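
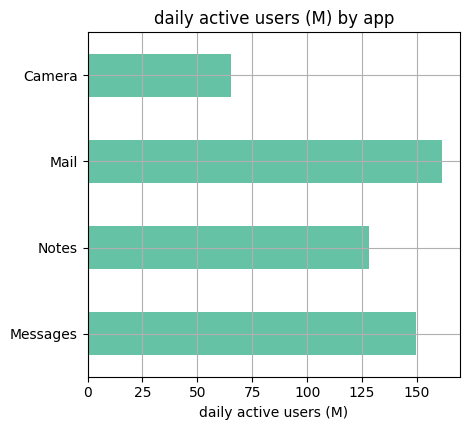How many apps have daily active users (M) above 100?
3

Above 100: Messages, Notes, Mail.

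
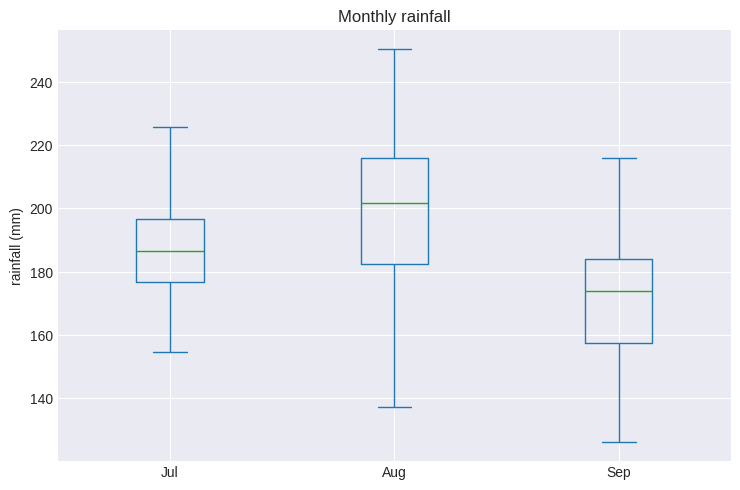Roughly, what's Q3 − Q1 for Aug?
Q3 ≈ 215, Q1 ≈ 185; IQR ≈ 30.

≈ 30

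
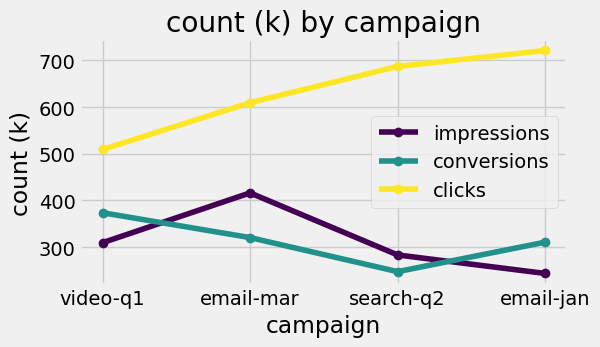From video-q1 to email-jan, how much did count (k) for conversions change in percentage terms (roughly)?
≈ -14.3%

video-q1 ≈ 350, email-jan ≈ 300; (300 − 350) / 350 ≈ -14.3%.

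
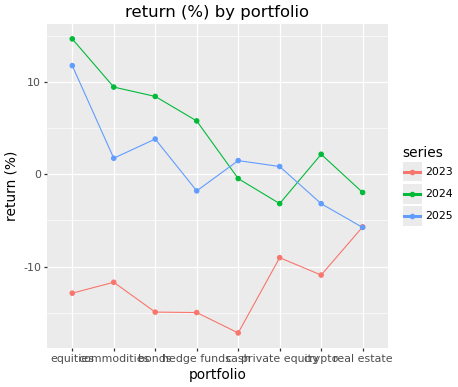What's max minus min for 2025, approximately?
≈ 15

Max equities ≈ 10, min real estate ≈ -5; range ≈ 15.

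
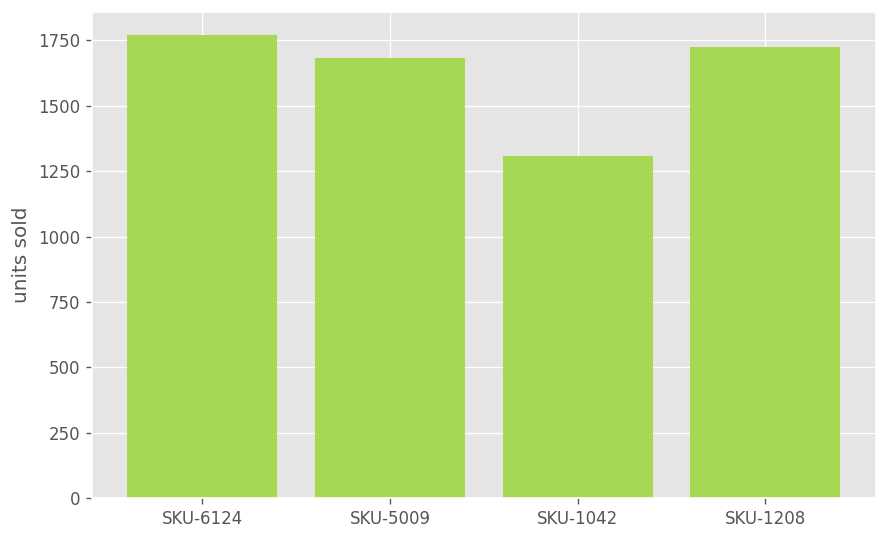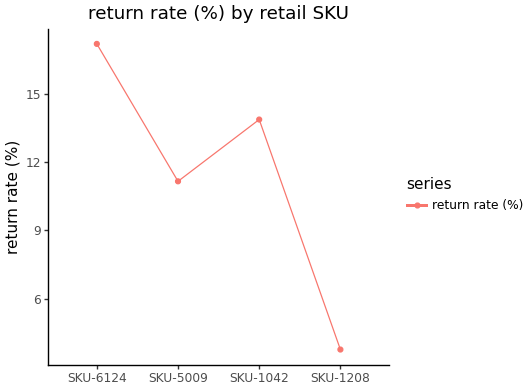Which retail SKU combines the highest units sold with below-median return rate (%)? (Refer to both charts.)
Chart 2 median return rate (%) ≈ 12; below-median retail SKUs: SKU-5009, SKU-1208. Among those, SKU-1208 has the highest units sold (≈ 1800).

SKU-1208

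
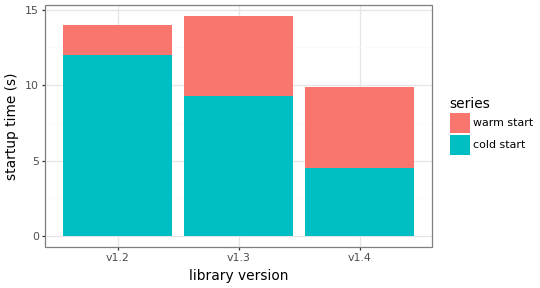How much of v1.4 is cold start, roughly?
cold start top ≈ 4, bottom ≈ 0; segment ≈ 4.

≈ 4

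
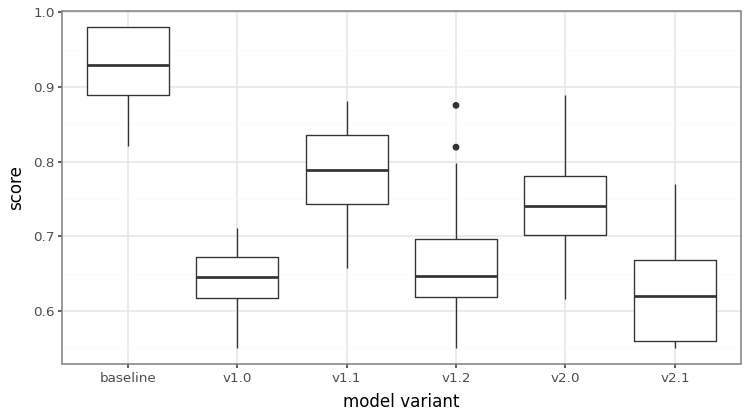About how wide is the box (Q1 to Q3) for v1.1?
Q3 ≈ 0.85, Q1 ≈ 0.75; IQR ≈ 0.10.

≈ 0.10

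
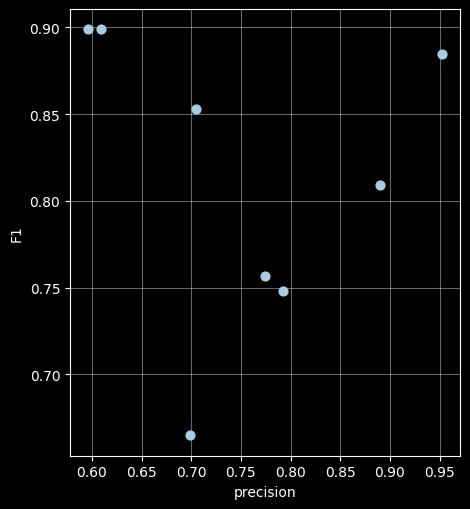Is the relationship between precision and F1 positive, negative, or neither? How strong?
no clear correlation

Points are roughly uncorrelated; weak (|r| ≈ 0.1).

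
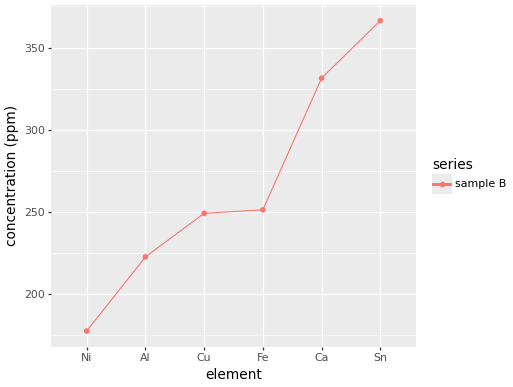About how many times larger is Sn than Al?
Sn ≈ 360, Al ≈ 220; 360/220 ≈ 1.64.

≈ 1.64×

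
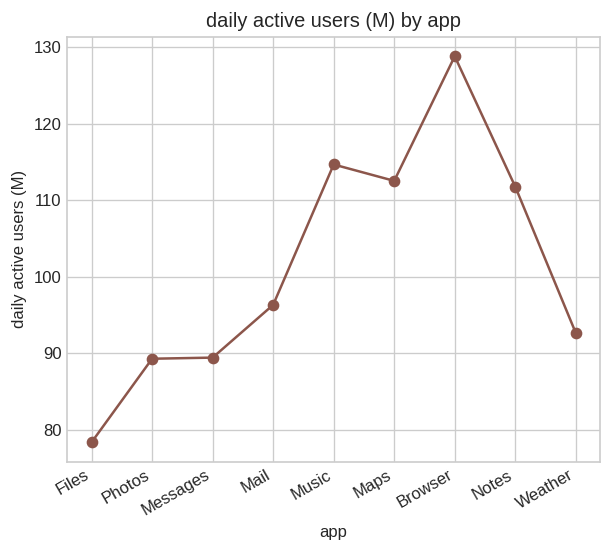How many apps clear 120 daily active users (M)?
1

Above 120: Browser.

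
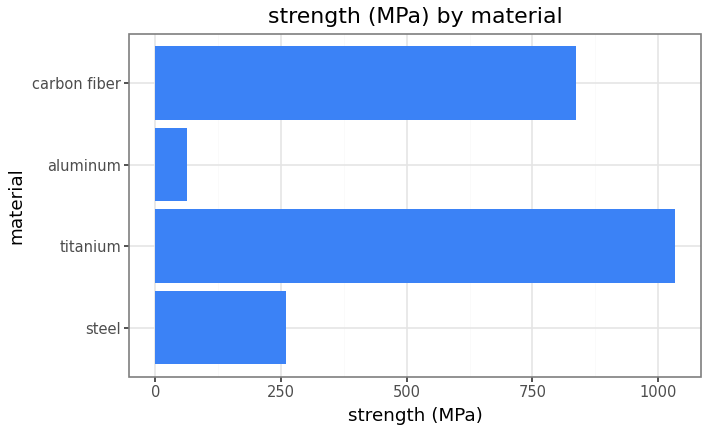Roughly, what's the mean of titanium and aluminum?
≈ 550

(1000 + 100) / 2 ≈ 550.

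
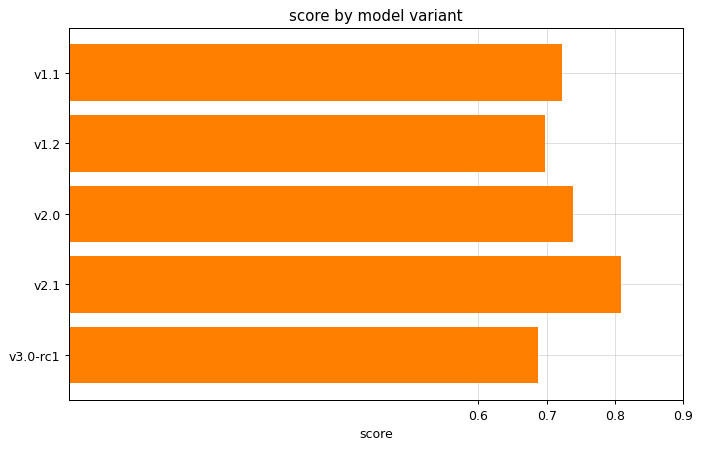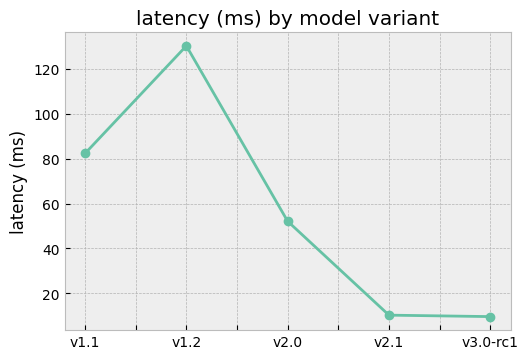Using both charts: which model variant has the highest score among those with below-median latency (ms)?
Chart 2 median latency (ms) ≈ 60; below-median model variants: v2.1, v3.0-rc1. Among those, v2.1 has the highest score (≈ 0.8).

v2.1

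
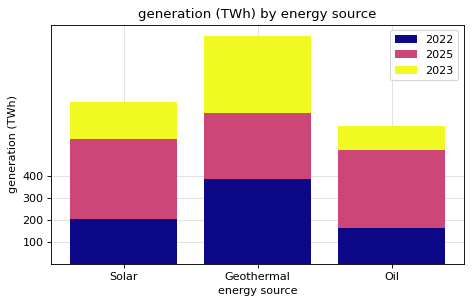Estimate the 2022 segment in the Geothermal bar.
2022 top ≈ 400, bottom ≈ 0; segment ≈ 400.

≈ 400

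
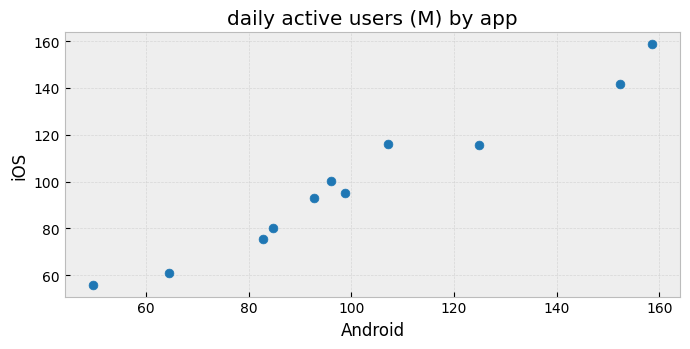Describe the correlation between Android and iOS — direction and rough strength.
positive, strong

Points are positively correlated; strong (|r| ≈ 1.0).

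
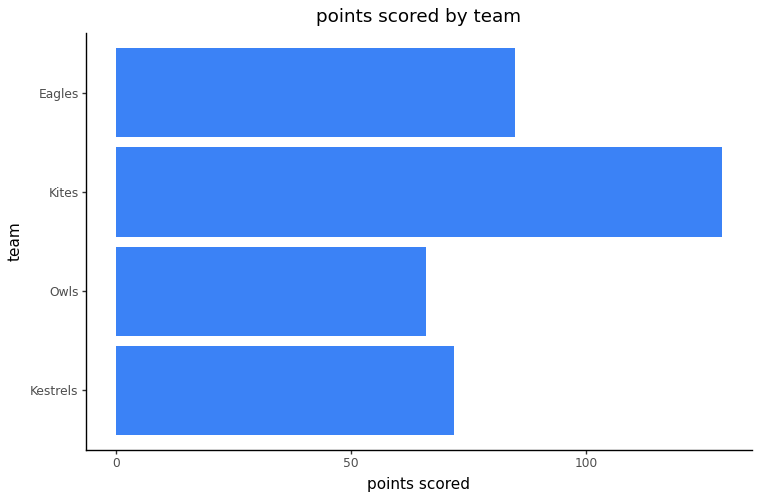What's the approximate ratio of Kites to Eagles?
Kites ≈ 120, Eagles ≈ 80; 120/80 ≈ 1.5.

≈ 1.5×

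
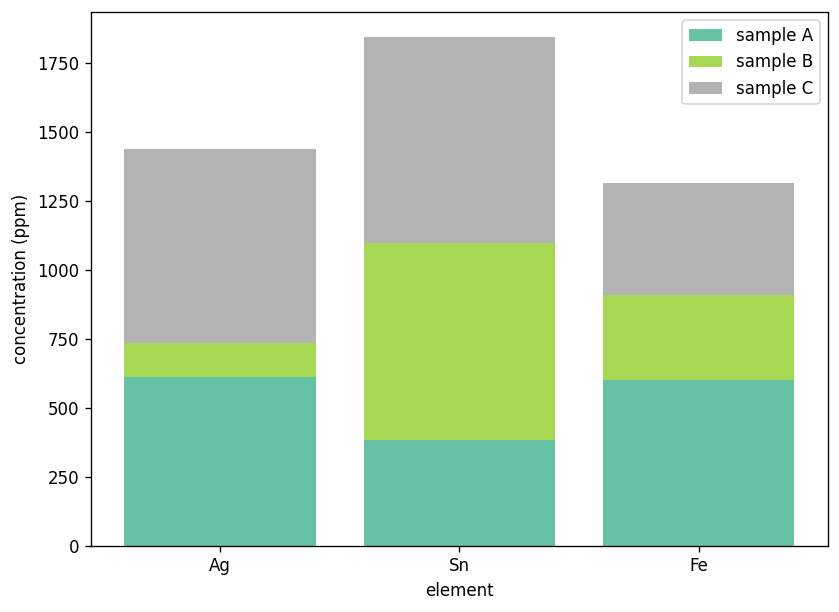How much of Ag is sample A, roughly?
sample A top ≈ 600, bottom ≈ 0; segment ≈ 600.

≈ 600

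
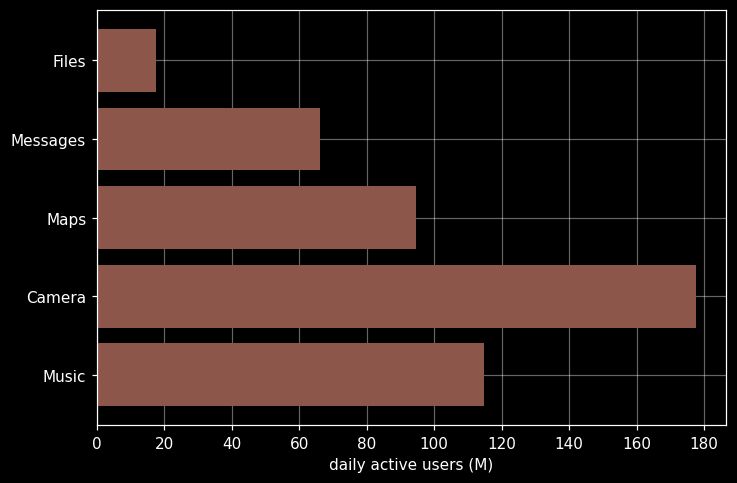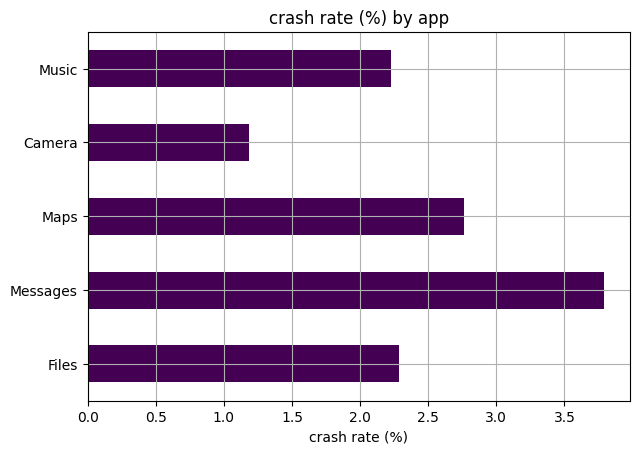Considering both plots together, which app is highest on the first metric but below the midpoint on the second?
Camera

Chart 2 median crash rate (%) ≈ 2.5; below-median apps: Camera, Music. Among those, Camera has the highest daily active users (M) (≈ 180).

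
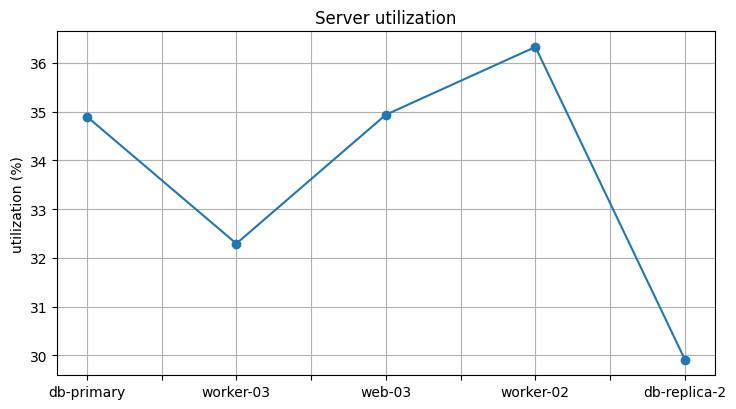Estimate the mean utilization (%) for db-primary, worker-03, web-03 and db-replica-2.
≈ 33

(35 + 32 + 35 + 30) / 4 ≈ 33.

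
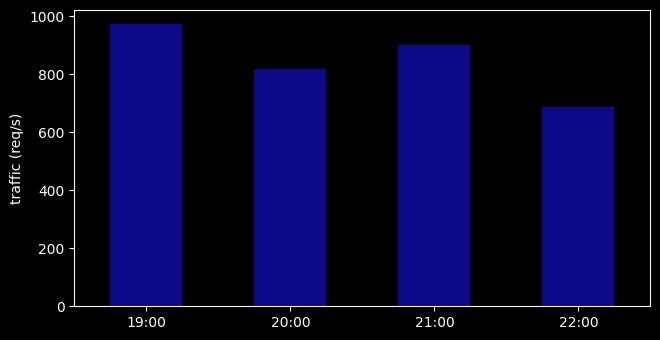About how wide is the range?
≈ 300

Max 19:00 ≈ 1000, min 22:00 ≈ 700; range ≈ 300.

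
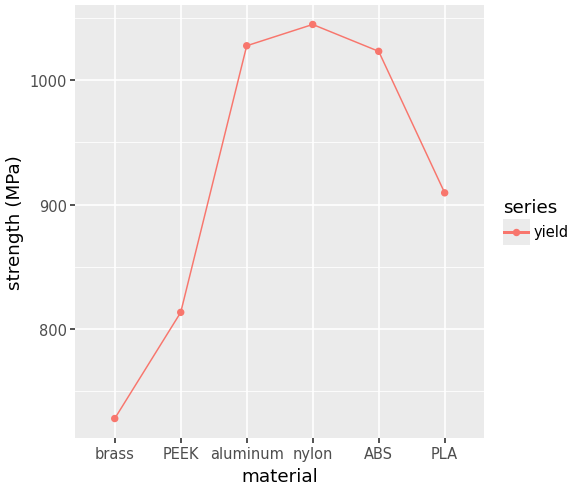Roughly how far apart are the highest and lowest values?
≈ 300

Max nylon ≈ 1050, min brass ≈ 750; range ≈ 300.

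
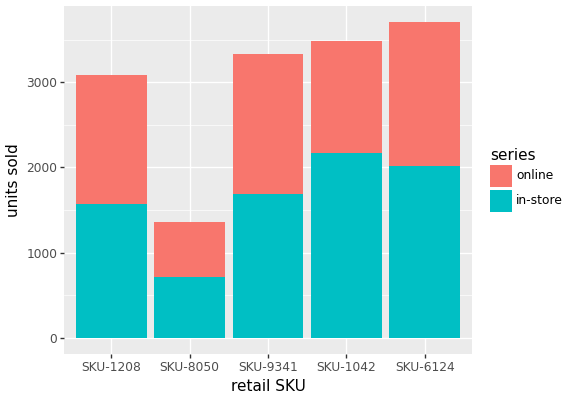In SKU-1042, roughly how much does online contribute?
online top ≈ 3500, bottom ≈ 2000; segment ≈ 1500.

≈ 1500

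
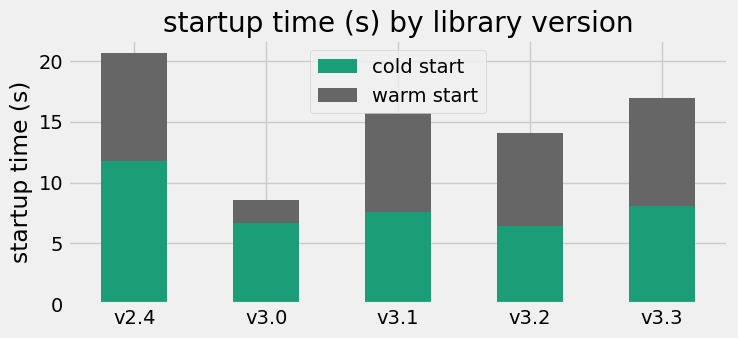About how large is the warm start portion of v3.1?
warm start top ≈ 16, bottom ≈ 8; segment ≈ 8.

≈ 8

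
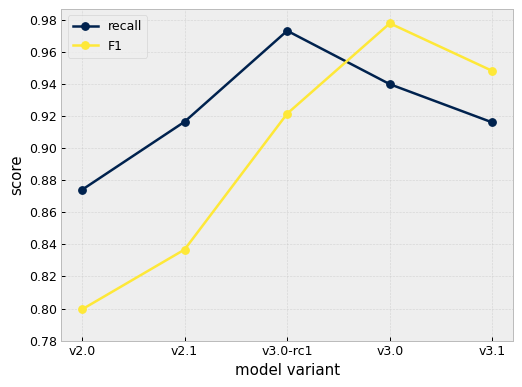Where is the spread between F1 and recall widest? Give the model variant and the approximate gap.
v2.1, ≈ 0.08

v2.1: F1 ≈ 0.84, recall ≈ 0.92 → gap ≈ 0.08. Next-largest (v2.0) is only ≈ 0.08.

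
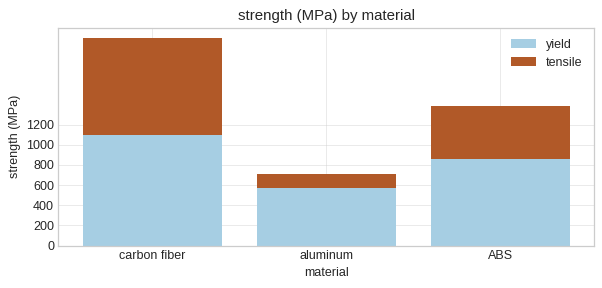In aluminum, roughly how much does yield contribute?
yield top ≈ 600, bottom ≈ 0; segment ≈ 600.

≈ 600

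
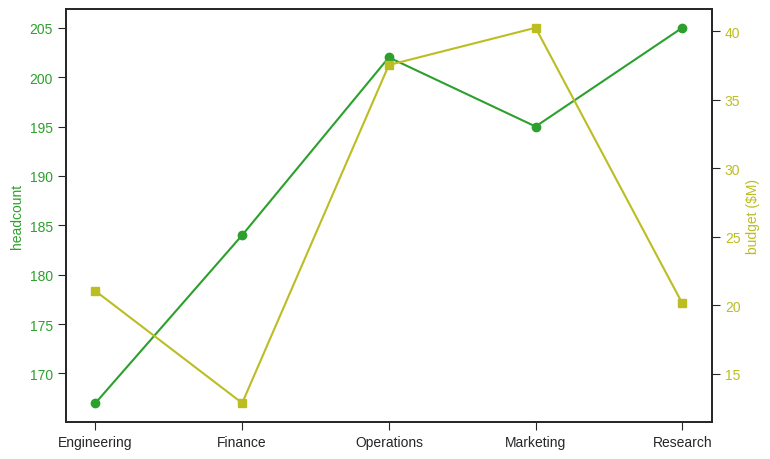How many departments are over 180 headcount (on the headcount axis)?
Above 180: Finance, Operations, Marketing, Research.

4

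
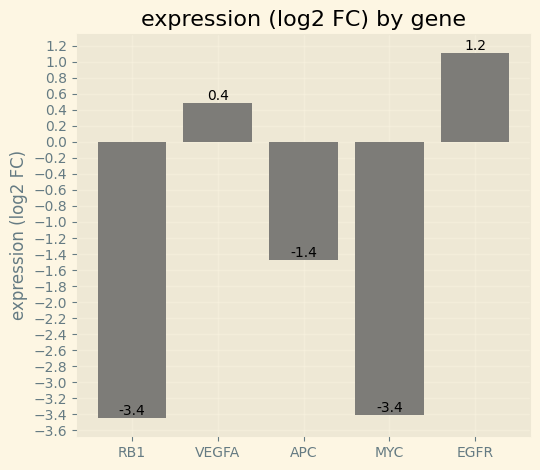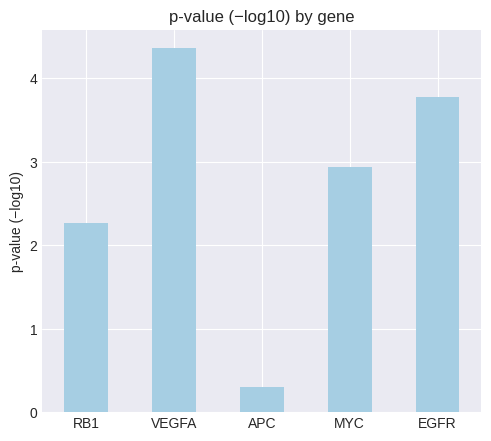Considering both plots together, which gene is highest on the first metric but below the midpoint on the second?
APC

Chart 2 median p-value (−log10) ≈ 3; below-median genes: RB1, APC. Among those, APC has the highest expression (log2 FC) (≈ -1.4).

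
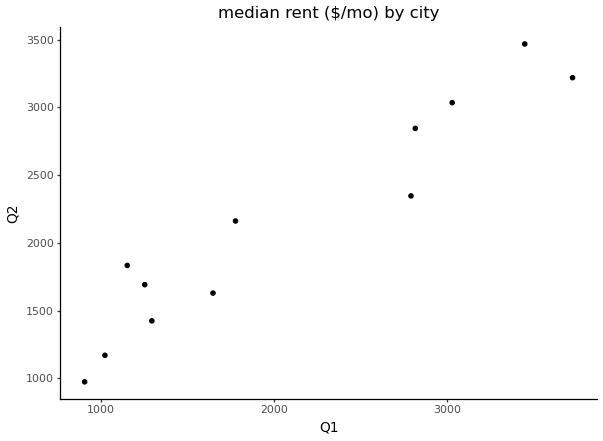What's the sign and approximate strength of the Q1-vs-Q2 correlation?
positive, strong

Points are positively correlated; strong (|r| ≈ 1.0).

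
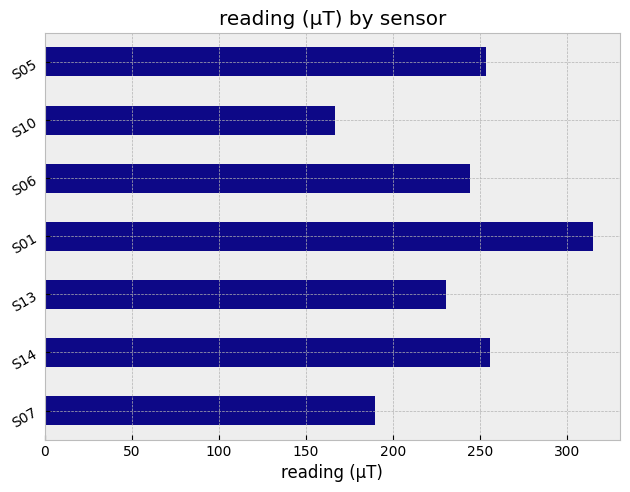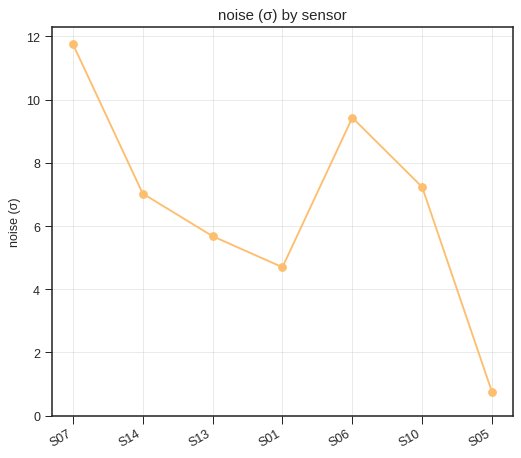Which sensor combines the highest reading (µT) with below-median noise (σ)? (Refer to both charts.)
S01

Chart 2 median noise (σ) ≈ 8; below-median sensors: S13, S01, S05. Among those, S01 has the highest reading (µT) (≈ 300).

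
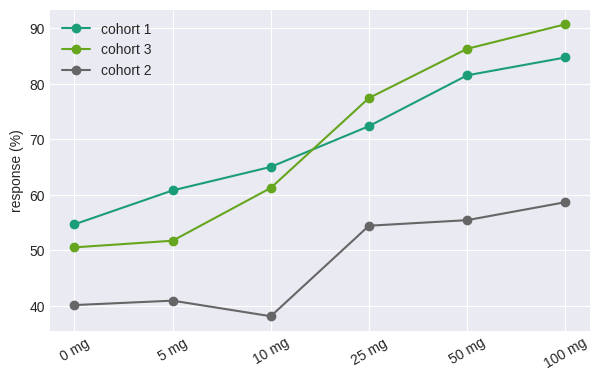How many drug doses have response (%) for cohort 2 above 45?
3

Above 45: 25 mg, 50 mg, 100 mg.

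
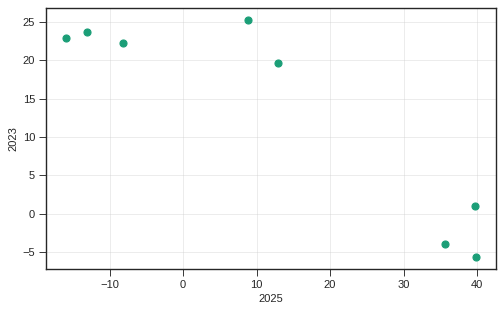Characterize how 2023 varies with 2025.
Points are negatively correlated; strong (|r| ≈ 0.9).

negative, strong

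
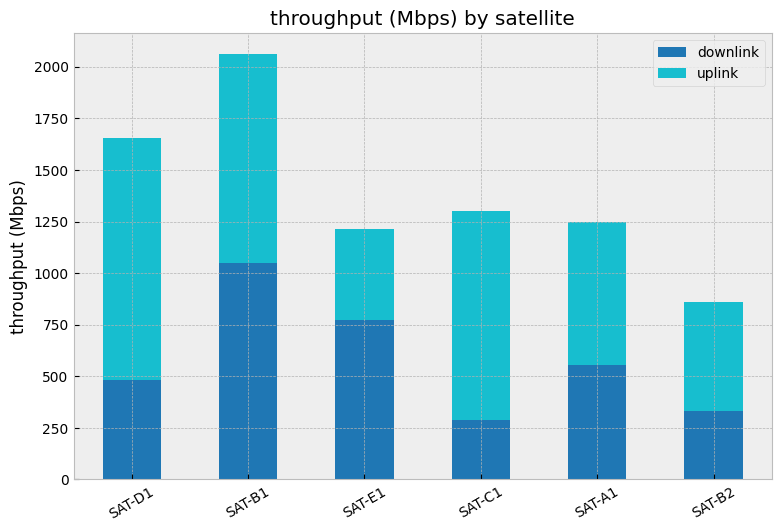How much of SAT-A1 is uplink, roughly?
uplink top ≈ 1200, bottom ≈ 600; segment ≈ 600.

≈ 600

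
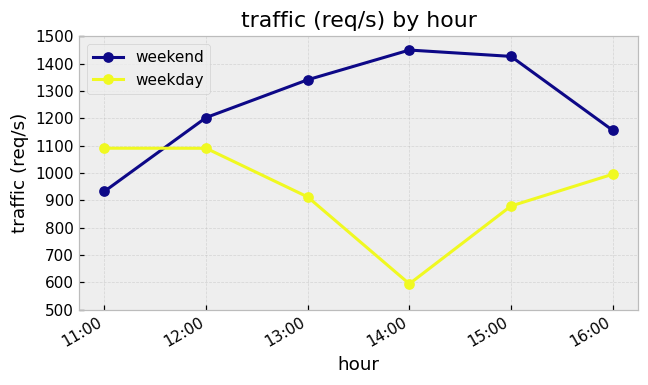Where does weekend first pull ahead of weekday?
11:00: weekend ≈ 900 vs weekday ≈ 1100 (not yet); 12:00: weekend ≈ 1200 vs weekday ≈ 1100 (first crossover).

12:00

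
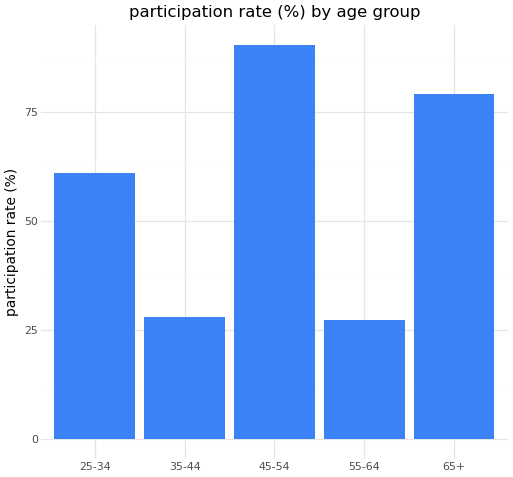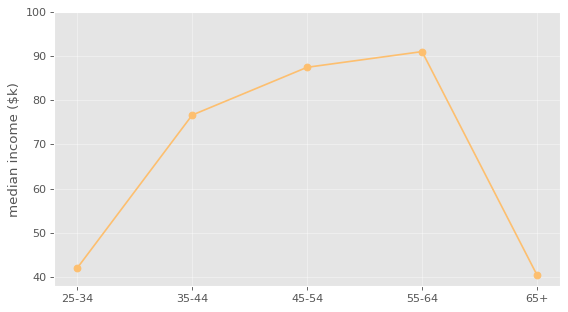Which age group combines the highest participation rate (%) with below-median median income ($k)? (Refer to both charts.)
Chart 2 median median income ($k) ≈ 80; below-median age groups: 25-34, 65+. Among those, 65+ has the highest participation rate (%) (≈ 80).

65+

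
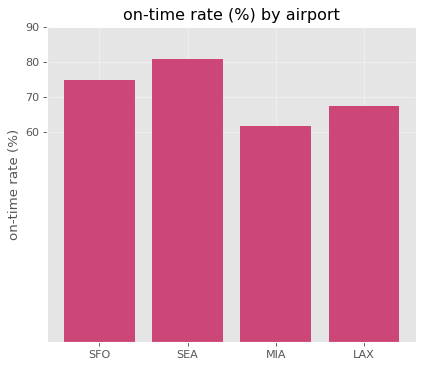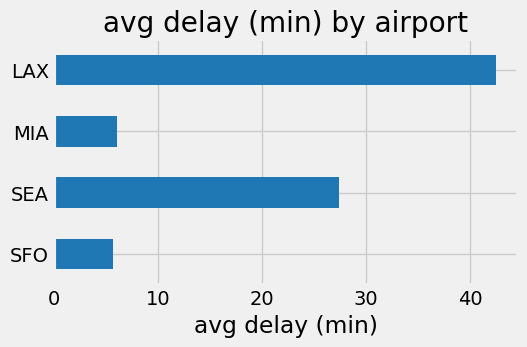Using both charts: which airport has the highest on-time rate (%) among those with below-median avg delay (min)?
SFO

Chart 2 median avg delay (min) ≈ 15; below-median airports: SFO, MIA. Among those, SFO has the highest on-time rate (%) (≈ 70).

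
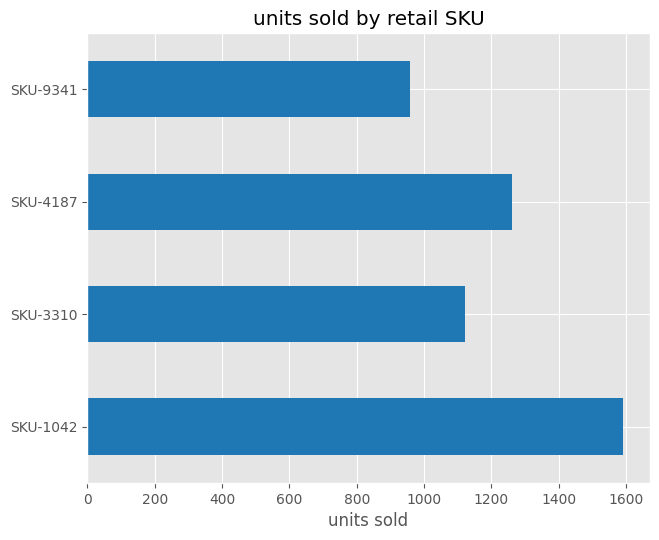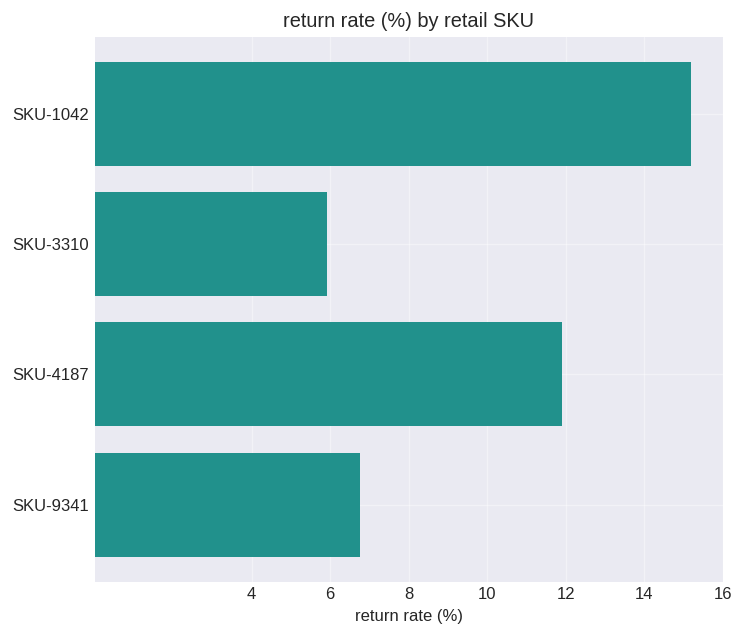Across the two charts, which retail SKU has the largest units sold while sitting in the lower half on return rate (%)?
SKU-3310

Chart 2 median return rate (%) ≈ 10; below-median retail SKUs: SKU-3310, SKU-9341. Among those, SKU-3310 has the highest units sold (≈ 1200).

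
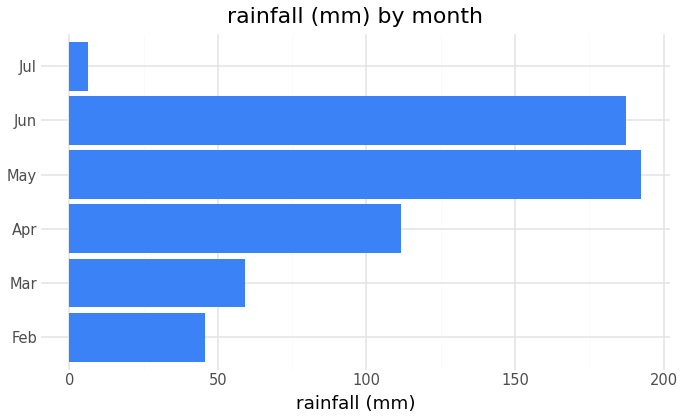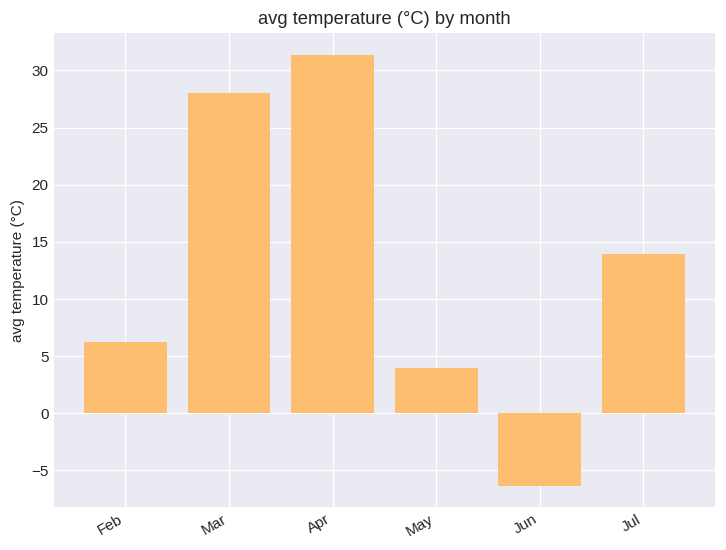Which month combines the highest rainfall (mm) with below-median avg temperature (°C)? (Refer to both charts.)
May

Chart 2 median avg temperature (°C) ≈ 10; below-median months: Feb, May, Jun. Among those, May has the highest rainfall (mm) (≈ 200).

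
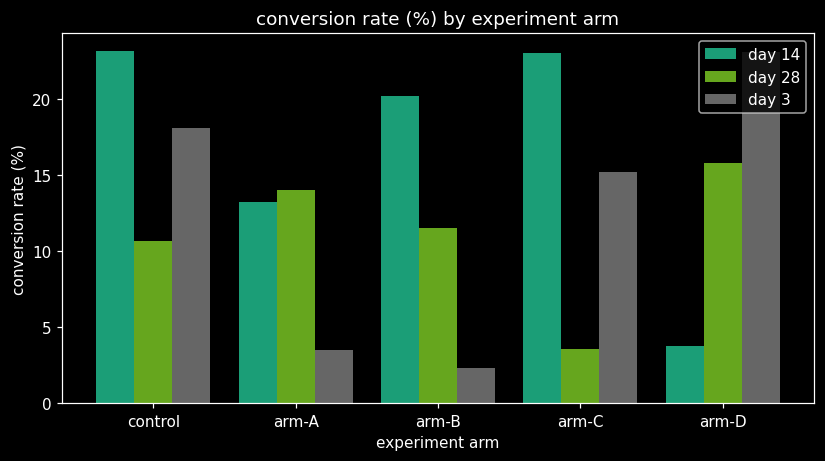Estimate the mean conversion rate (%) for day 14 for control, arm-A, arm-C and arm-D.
≈ 16

(24 + 14 + 22 + 4) / 4 ≈ 16.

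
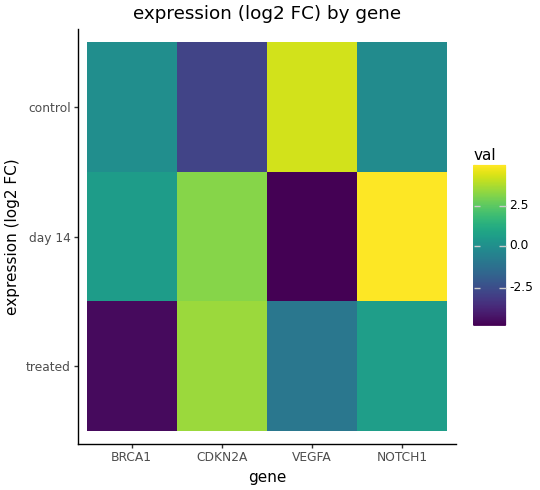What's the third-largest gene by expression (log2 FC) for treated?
Top 4 for treated: CDKN2A ≈ 3, NOTCH1 ≈ 1, VEGFA ≈ -1, BRCA1 ≈ -5.

VEGFA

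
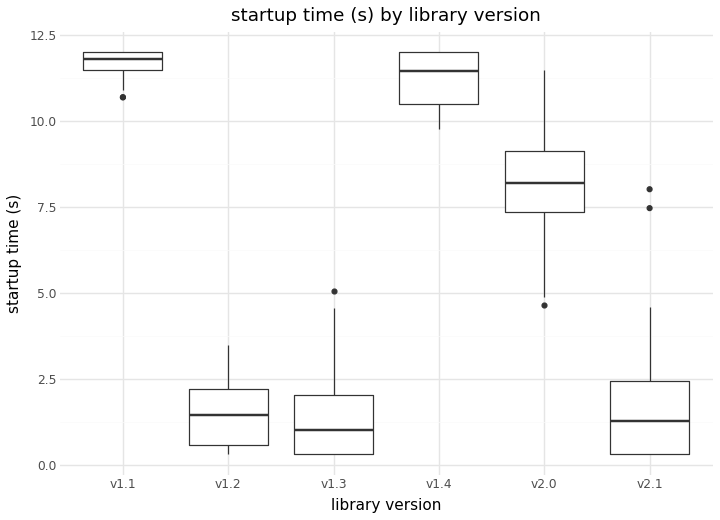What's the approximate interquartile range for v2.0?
≈ 2

Q3 ≈ 9, Q1 ≈ 7; IQR ≈ 2.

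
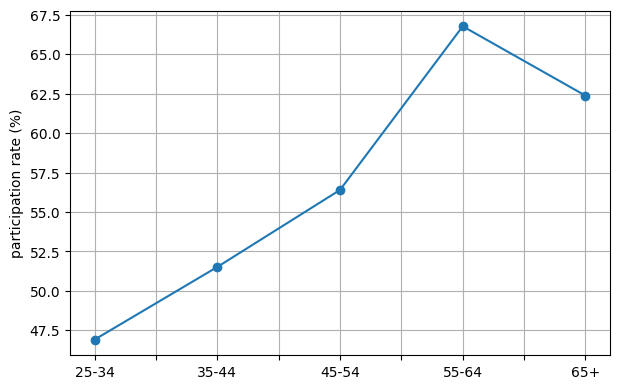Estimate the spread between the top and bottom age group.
≈ 20

Max 55-64 ≈ 66, min 25-34 ≈ 46; range ≈ 20.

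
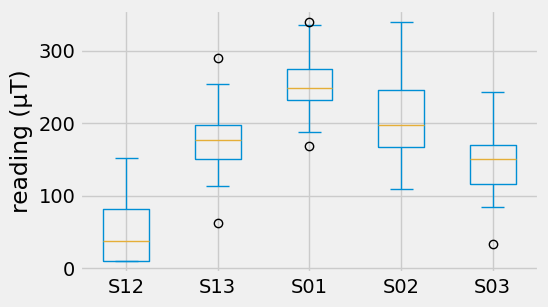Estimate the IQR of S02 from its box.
Q3 ≈ 240, Q1 ≈ 160; IQR ≈ 80.

≈ 80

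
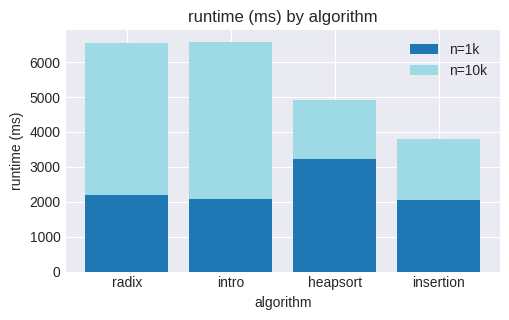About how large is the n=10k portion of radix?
≈ 5000

n=10k top ≈ 7000, bottom ≈ 2000; segment ≈ 5000.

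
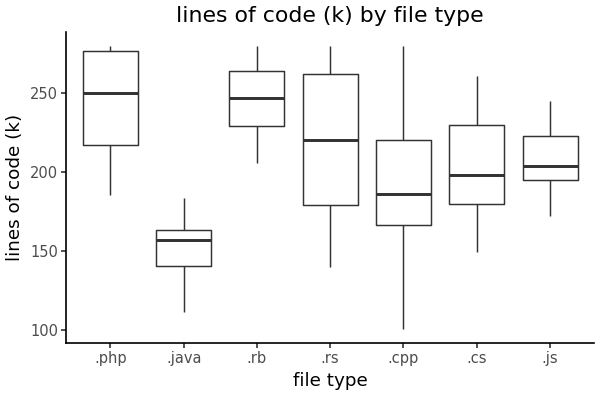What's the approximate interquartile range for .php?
Q3 ≈ 280, Q1 ≈ 220; IQR ≈ 60.

≈ 60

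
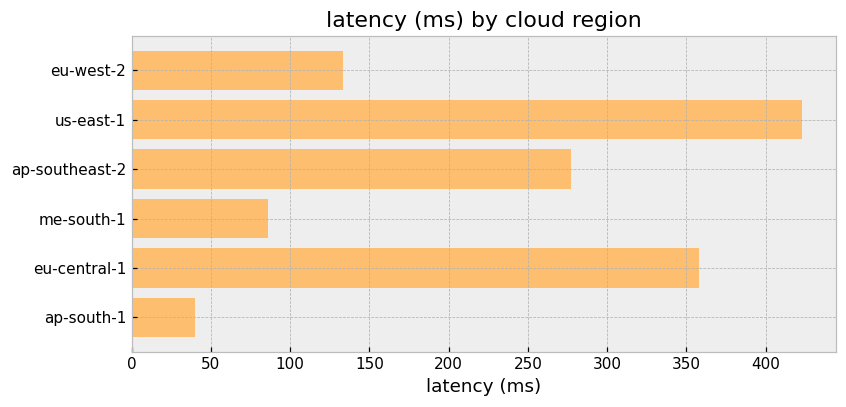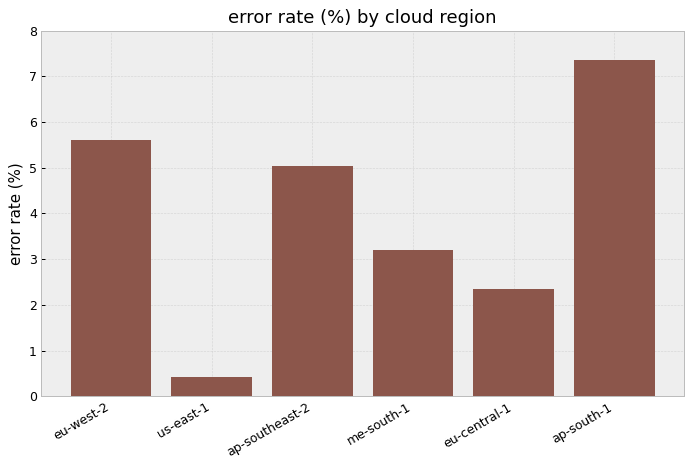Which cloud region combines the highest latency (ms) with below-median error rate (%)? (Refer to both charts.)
us-east-1

Chart 2 median error rate (%) ≈ 4; below-median cloud regions: us-east-1, me-south-1, eu-central-1. Among those, us-east-1 has the highest latency (ms) (≈ 400).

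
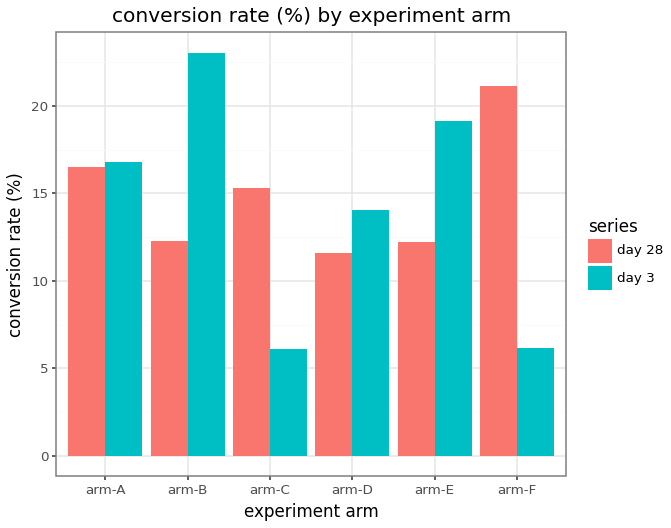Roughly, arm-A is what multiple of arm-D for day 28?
arm-A ≈ 16, arm-D ≈ 12; 16/12 ≈ 1.33.

≈ 1.33×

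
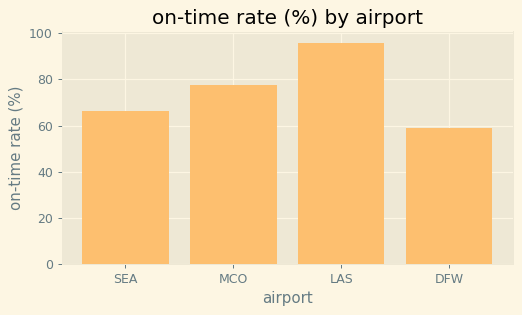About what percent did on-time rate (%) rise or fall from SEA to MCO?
SEA ≈ 70, MCO ≈ 80; (80 − 70) / 70 ≈ +14.3%.

≈ +14.3%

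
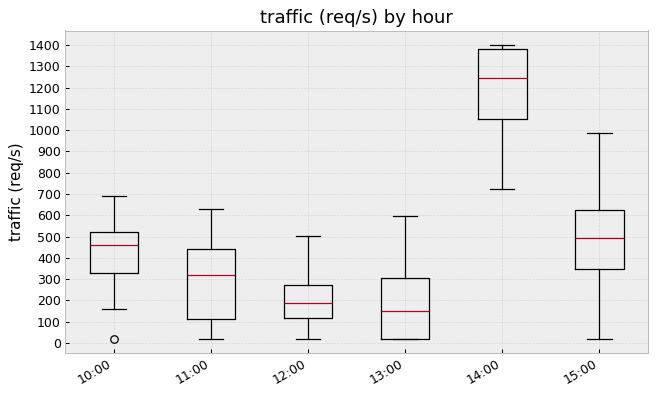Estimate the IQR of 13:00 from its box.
Q3 ≈ 300, Q1 ≈ 0; IQR ≈ 300.

≈ 300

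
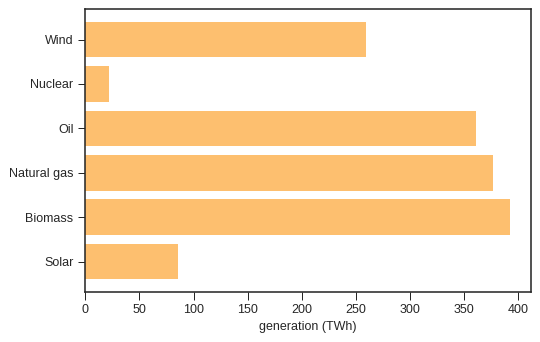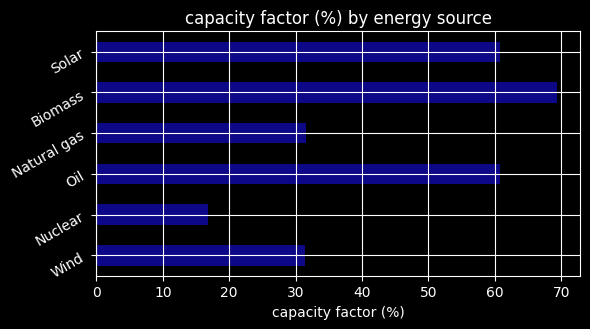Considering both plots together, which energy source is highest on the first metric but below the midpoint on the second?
Natural gas

Chart 2 median capacity factor (%) ≈ 50; below-median energy sources: Wind, Nuclear, Natural gas. Among those, Natural gas has the highest generation (TWh) (≈ 400).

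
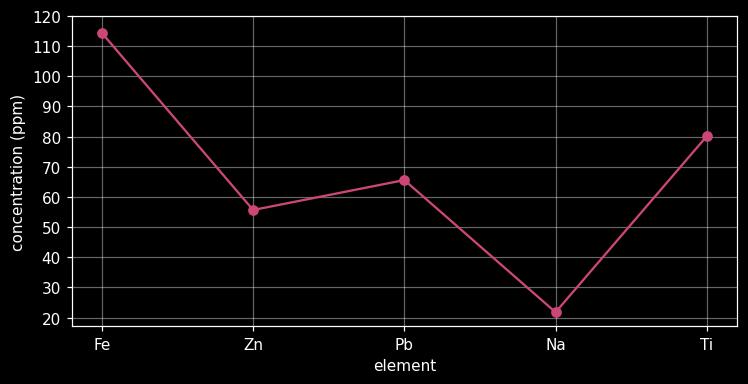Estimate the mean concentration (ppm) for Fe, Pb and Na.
≈ 67

(110 + 70 + 20) / 3 ≈ 67.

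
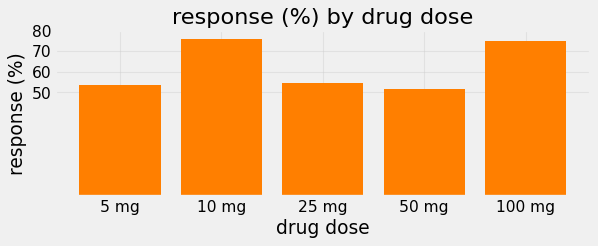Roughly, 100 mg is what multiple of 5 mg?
100 mg ≈ 70, 5 mg ≈ 50; 70/50 ≈ 1.4.

≈ 1.4×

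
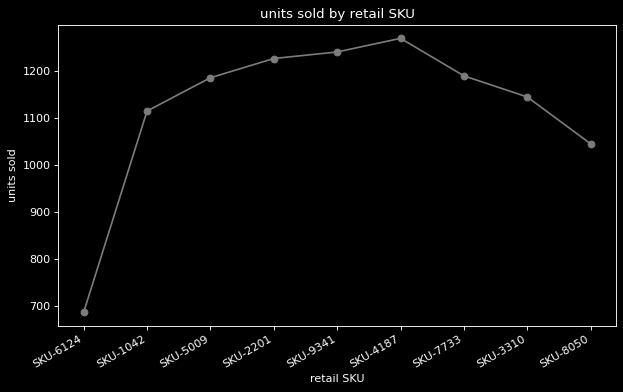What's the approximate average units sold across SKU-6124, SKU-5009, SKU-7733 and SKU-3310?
≈ 1062

(700 + 1200 + 1200 + 1150) / 4 ≈ 1062.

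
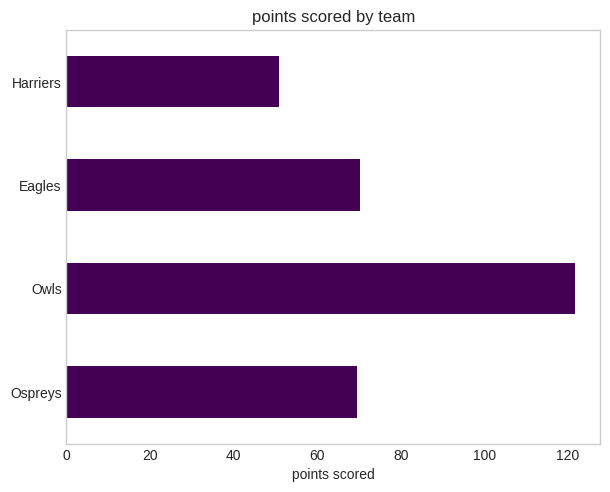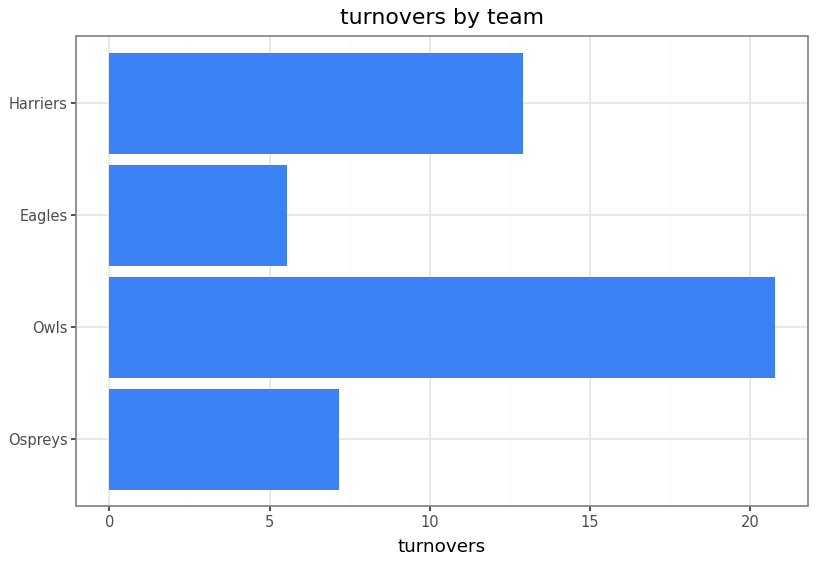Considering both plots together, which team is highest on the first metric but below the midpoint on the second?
Eagles

Chart 2 median turnovers ≈ 10; below-median teams: Ospreys, Eagles. Among those, Eagles has the highest points scored (≈ 80).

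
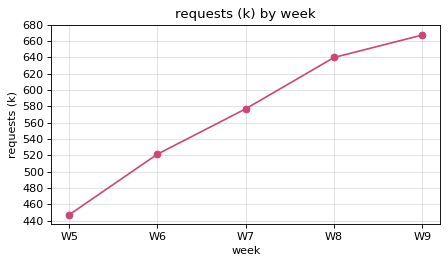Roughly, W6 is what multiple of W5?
≈ 1.18×

W6 ≈ 520, W5 ≈ 440; 520/440 ≈ 1.18.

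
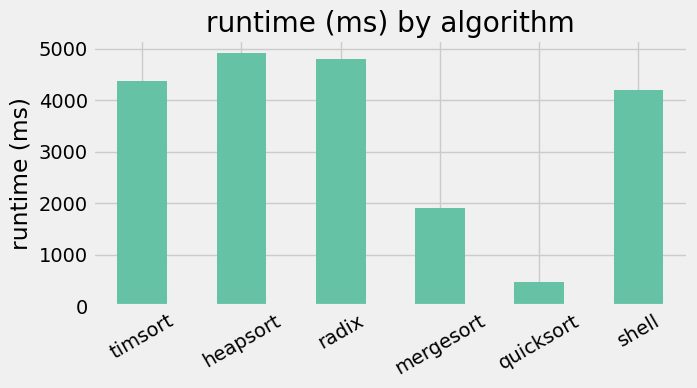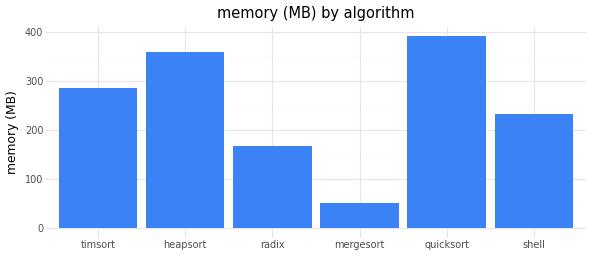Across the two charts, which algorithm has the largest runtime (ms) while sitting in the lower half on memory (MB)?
Chart 2 median memory (MB) ≈ 250; below-median algorithms: radix, mergesort, shell. Among those, radix has the highest runtime (ms) (≈ 5000).

radix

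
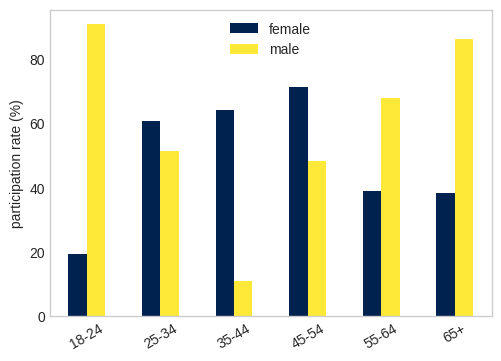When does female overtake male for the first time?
18-24: female ≈ 20 vs male ≈ 90 (not yet); 25-34: female ≈ 60 vs male ≈ 50 (first crossover).

25-34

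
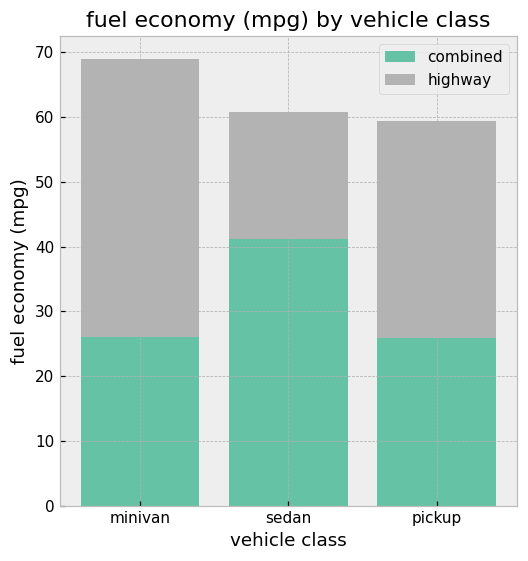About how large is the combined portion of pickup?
combined top ≈ 30, bottom ≈ 0; segment ≈ 30.

≈ 30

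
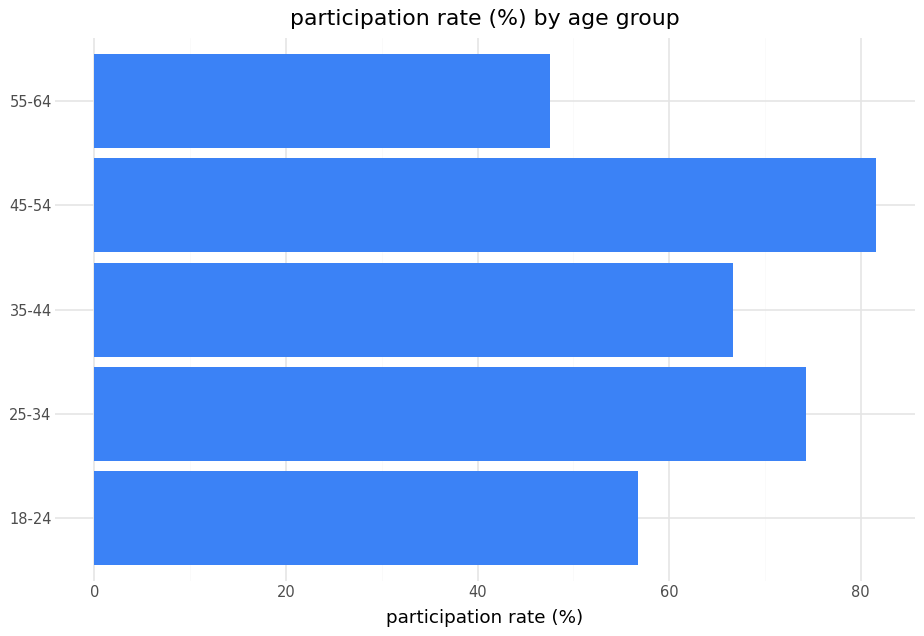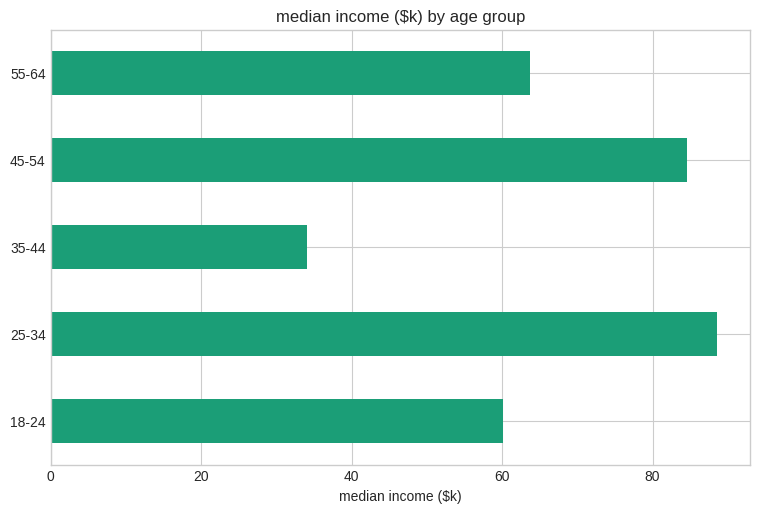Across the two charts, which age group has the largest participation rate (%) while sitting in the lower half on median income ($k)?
35-44

Chart 2 median median income ($k) ≈ 60; below-median age groups: 18-24, 35-44. Among those, 35-44 has the highest participation rate (%) (≈ 70).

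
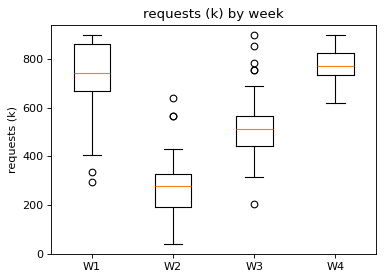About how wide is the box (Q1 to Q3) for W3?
≈ 100

Q3 ≈ 550, Q1 ≈ 450; IQR ≈ 100.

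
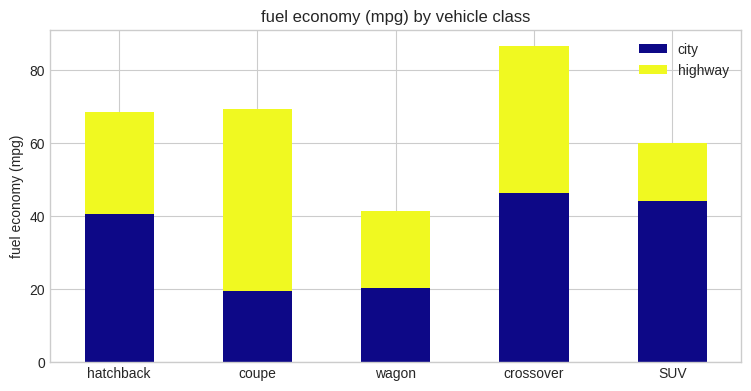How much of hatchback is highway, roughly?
highway top ≈ 70, bottom ≈ 40; segment ≈ 30.

≈ 30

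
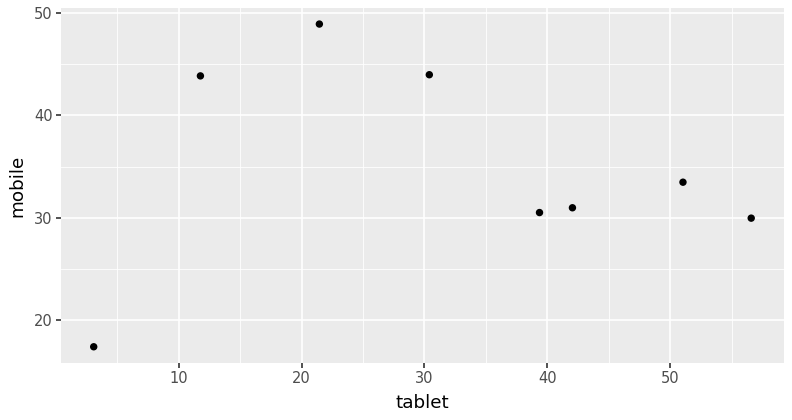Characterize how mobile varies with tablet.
no clear correlation

Points are roughly uncorrelated; weak (|r| ≈ 0.0).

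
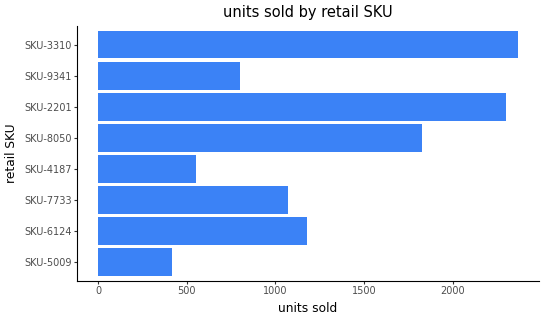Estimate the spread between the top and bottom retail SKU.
Max SKU-3310 ≈ 2400, min SKU-5009 ≈ 400; range ≈ 2000.

≈ 2000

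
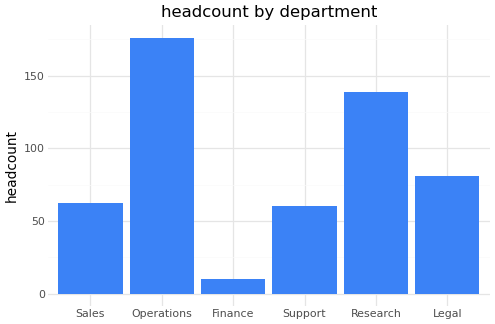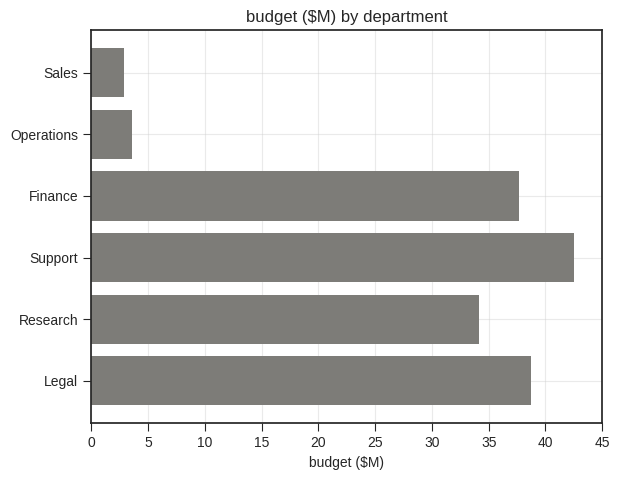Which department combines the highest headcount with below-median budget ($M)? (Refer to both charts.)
Chart 2 median budget ($M) ≈ 35; below-median departments: Sales, Operations, Research. Among those, Operations has the highest headcount (≈ 180).

Operations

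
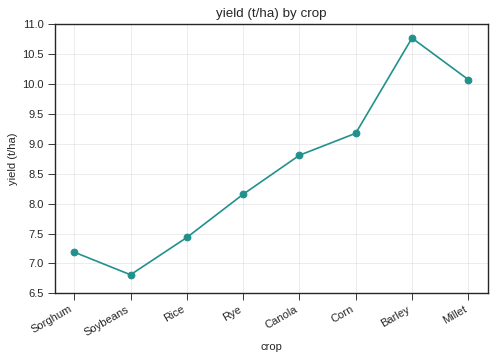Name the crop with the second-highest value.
Top 3: Barley ≈ 11.0, Millet ≈ 10.0, Corn ≈ 9.0.

Millet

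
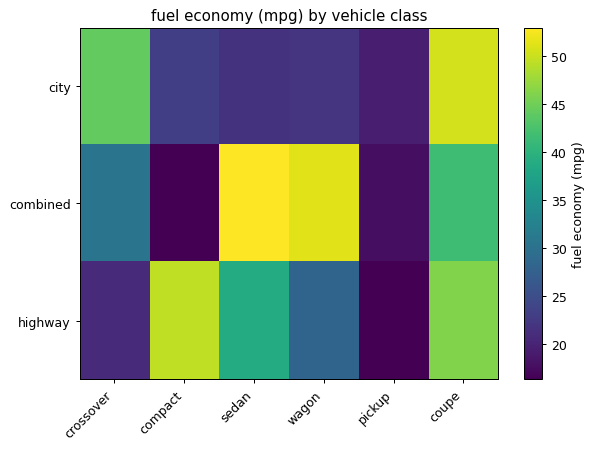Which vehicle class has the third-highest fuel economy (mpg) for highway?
sedan

Top 4 for highway: compact ≈ 50, coupe ≈ 45, sedan ≈ 40, wagon ≈ 30.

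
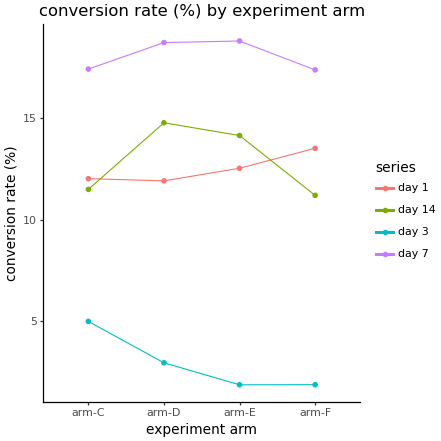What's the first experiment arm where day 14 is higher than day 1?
arm-C: day 14 ≈ 12 vs day 1 ≈ 12 (not yet); arm-D: day 14 ≈ 14 vs day 1 ≈ 12 (first crossover).

arm-D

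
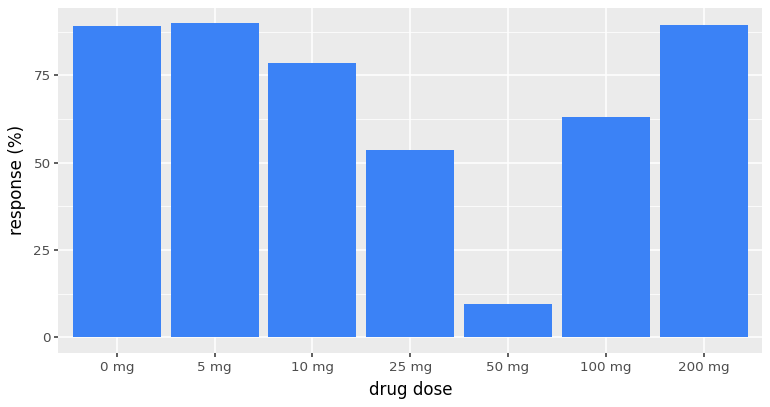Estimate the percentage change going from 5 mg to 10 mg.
≈ -11.1%

5 mg ≈ 90, 10 mg ≈ 80; (80 − 90) / 90 ≈ -11.1%.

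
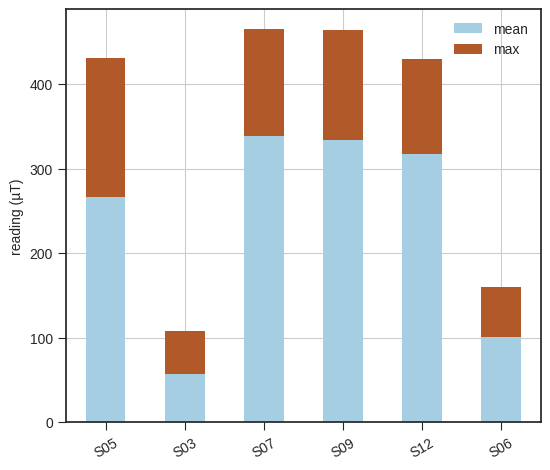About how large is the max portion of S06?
≈ 50

max top ≈ 150, bottom ≈ 100; segment ≈ 50.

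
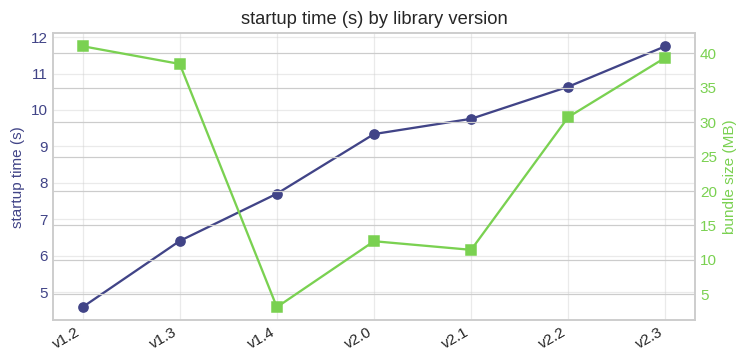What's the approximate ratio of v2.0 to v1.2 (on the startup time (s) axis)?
v2.0 ≈ 9, v1.2 ≈ 5; 9/5 ≈ 1.8.

≈ 1.8×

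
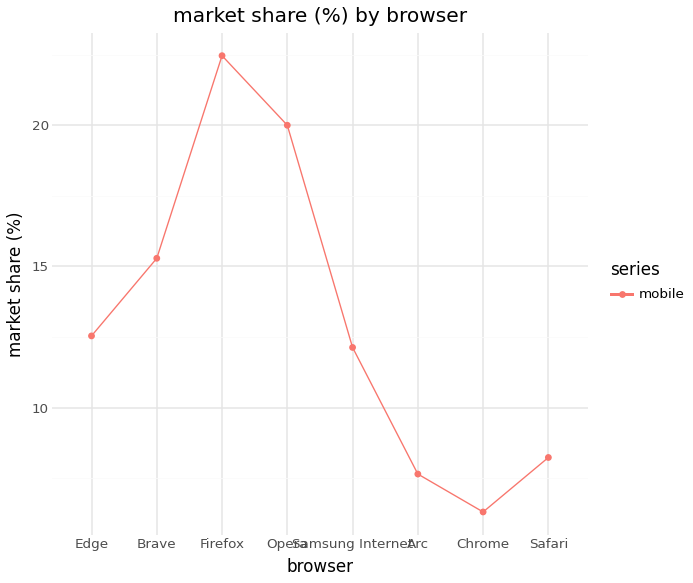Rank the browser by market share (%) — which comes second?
Opera

Top 3: Firefox ≈ 22, Opera ≈ 20, Brave ≈ 16.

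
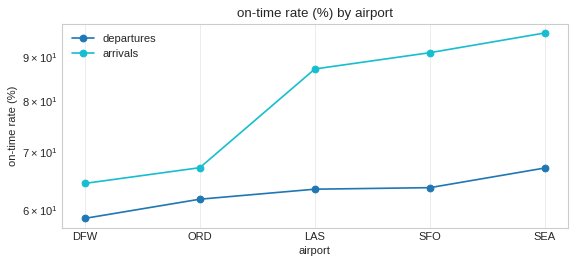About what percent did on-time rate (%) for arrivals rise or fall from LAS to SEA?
LAS ≈ 85, SEA ≈ 95; (95 − 85) / 85 ≈ +11.8%.

≈ +11.8%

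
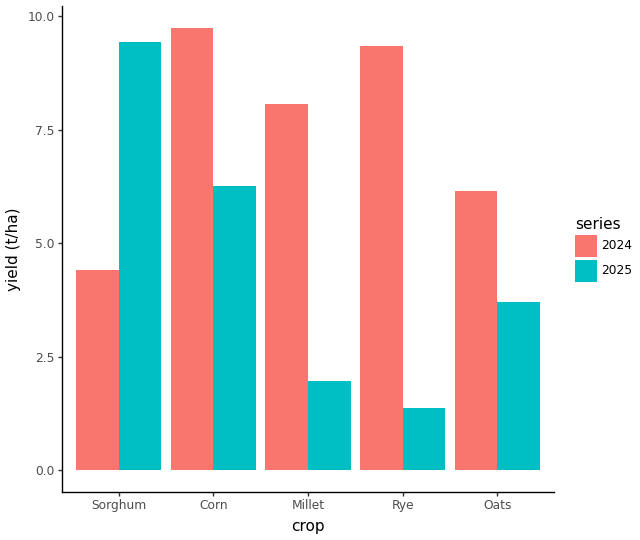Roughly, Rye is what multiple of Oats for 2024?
Rye ≈ 9, Oats ≈ 6; 9/6 ≈ 1.5.

≈ 1.5×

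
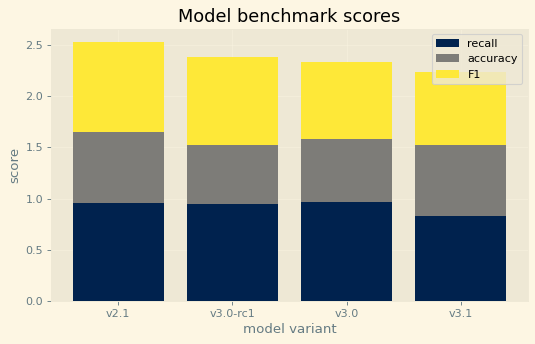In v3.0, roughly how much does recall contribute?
≈ 1.0

recall top ≈ 1.0, bottom ≈ 0.0; segment ≈ 1.0.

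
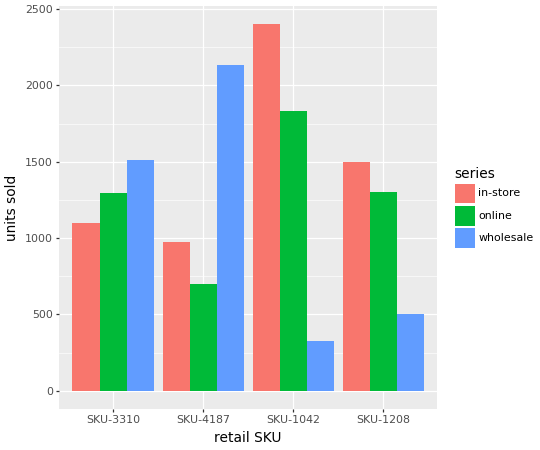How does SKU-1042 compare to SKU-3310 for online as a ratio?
≈ 1.5×

SKU-1042 ≈ 1800, SKU-3310 ≈ 1200; 1800/1200 ≈ 1.5.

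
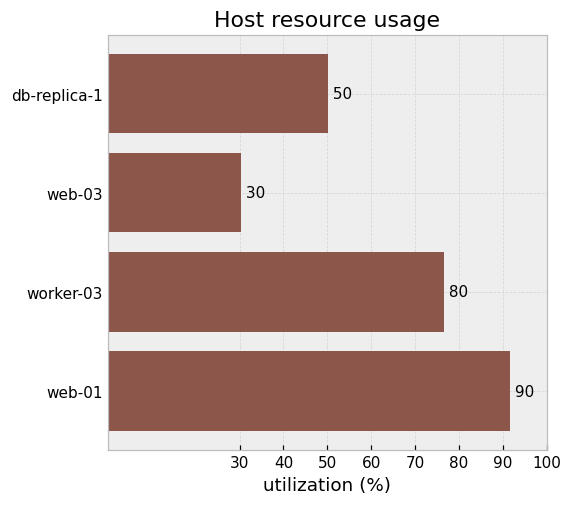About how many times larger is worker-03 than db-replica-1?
≈ 1.6×

worker-03 ≈ 80, db-replica-1 ≈ 50; 80/50 ≈ 1.6.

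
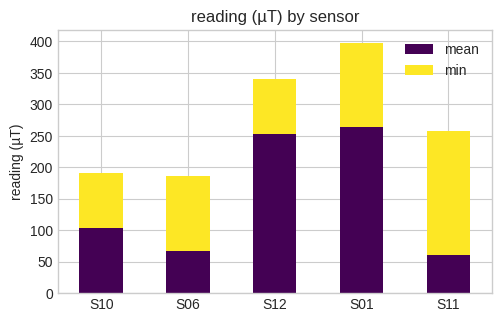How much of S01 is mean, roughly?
mean top ≈ 250, bottom ≈ 0; segment ≈ 250.

≈ 250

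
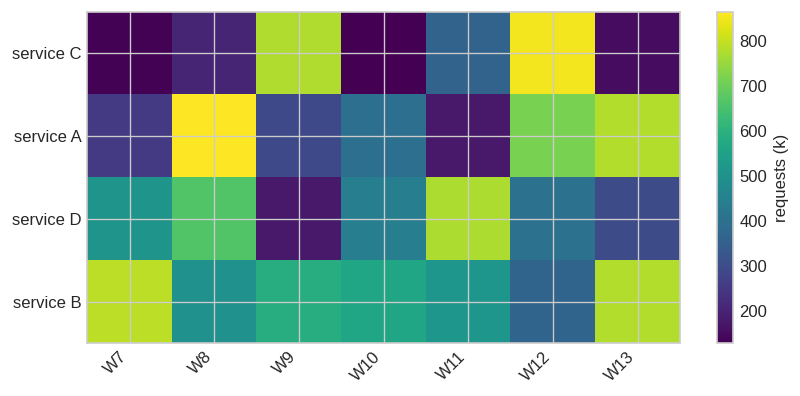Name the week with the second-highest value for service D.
W8

Top 3 for service D: W11 ≈ 800, W8 ≈ 700, W7 ≈ 500.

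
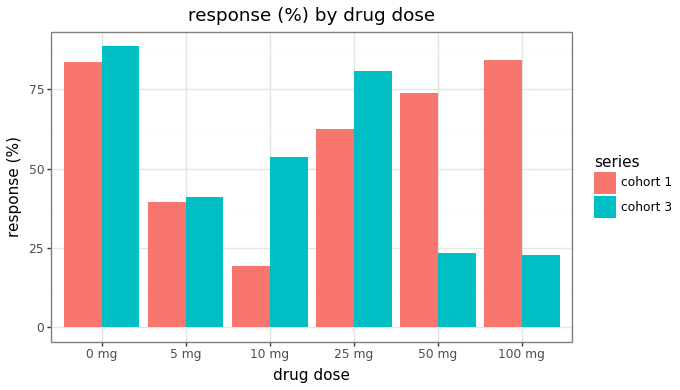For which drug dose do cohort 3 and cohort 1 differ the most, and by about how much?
100 mg: cohort 3 ≈ 20, cohort 1 ≈ 80 → gap ≈ 60. Next-largest (50 mg) is only ≈ 50.

100 mg, ≈ 60 %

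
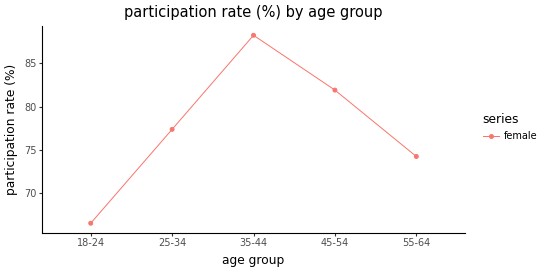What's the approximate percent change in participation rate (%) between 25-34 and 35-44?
25-34 ≈ 78, 35-44 ≈ 88; (88 − 78) / 78 ≈ +12.8%.

≈ +12.8%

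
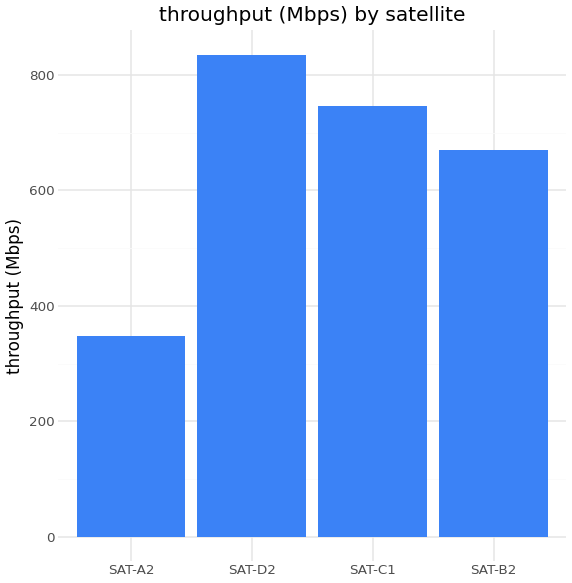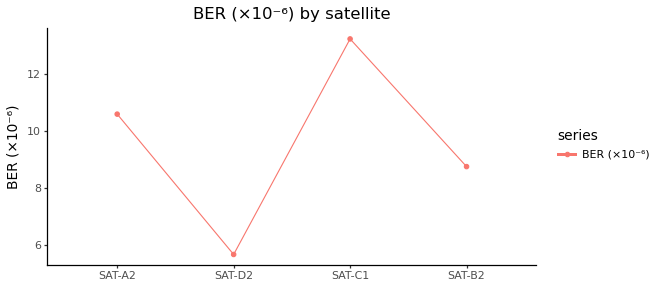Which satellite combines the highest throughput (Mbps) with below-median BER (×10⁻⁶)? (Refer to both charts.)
Chart 2 median BER (×10⁻⁶) ≈ 10; below-median satellites: SAT-D2, SAT-B2. Among those, SAT-D2 has the highest throughput (Mbps) (≈ 800).

SAT-D2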